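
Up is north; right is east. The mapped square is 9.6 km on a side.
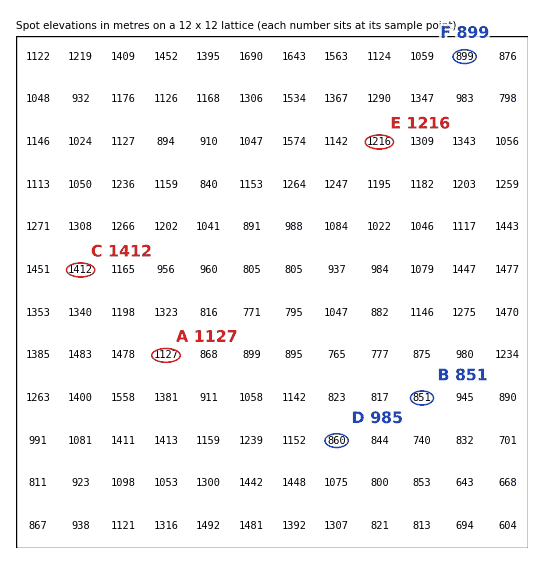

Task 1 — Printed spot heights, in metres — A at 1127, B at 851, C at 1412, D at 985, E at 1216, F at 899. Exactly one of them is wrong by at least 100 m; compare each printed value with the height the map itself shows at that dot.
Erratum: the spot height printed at D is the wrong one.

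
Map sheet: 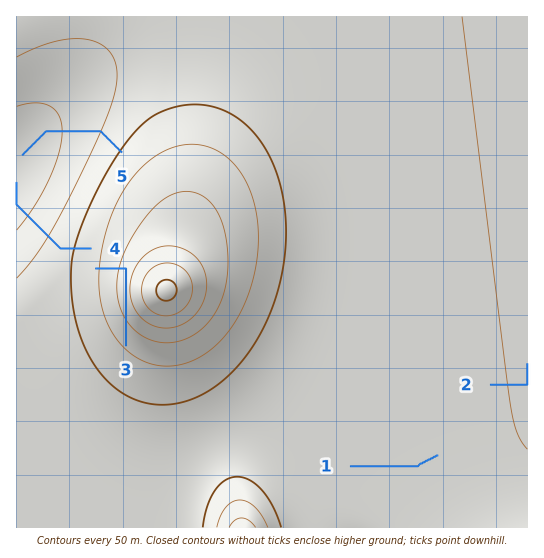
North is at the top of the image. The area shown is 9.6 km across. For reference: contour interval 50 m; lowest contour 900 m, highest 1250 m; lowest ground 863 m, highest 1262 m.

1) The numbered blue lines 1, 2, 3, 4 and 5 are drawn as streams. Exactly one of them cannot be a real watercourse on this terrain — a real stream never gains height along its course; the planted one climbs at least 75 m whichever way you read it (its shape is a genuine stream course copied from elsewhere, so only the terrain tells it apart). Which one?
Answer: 3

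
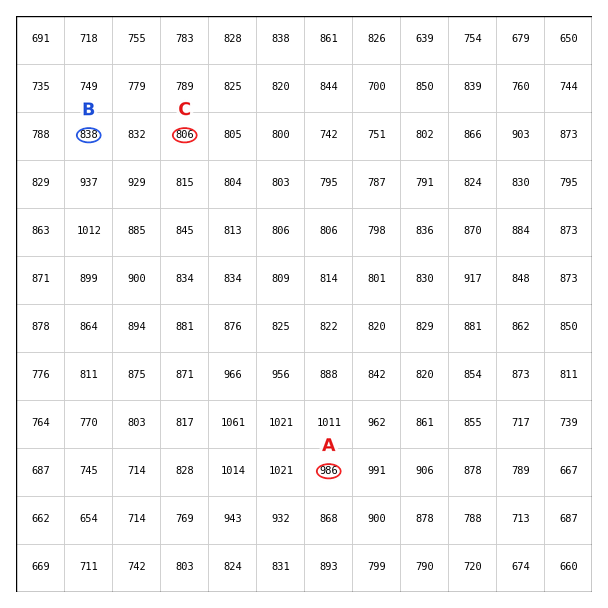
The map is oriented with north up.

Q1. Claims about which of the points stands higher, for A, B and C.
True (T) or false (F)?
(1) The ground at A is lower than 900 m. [F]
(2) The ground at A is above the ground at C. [T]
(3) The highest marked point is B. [F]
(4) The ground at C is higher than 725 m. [T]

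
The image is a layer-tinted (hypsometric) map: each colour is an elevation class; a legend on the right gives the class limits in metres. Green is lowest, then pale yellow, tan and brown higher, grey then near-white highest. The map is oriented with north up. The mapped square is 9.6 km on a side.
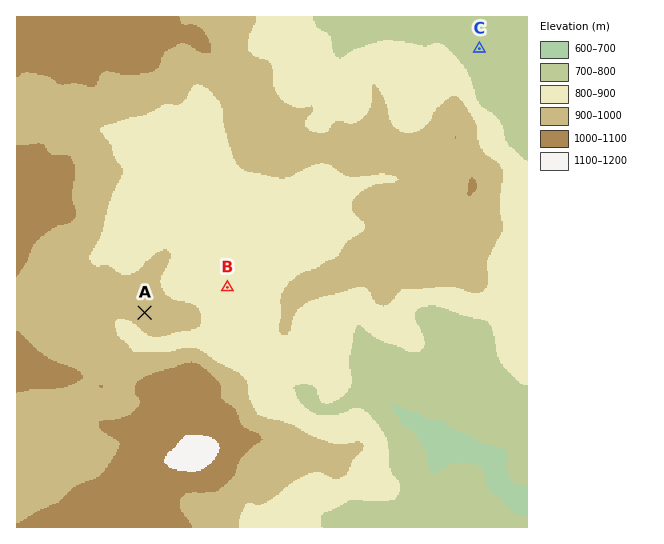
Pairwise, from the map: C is lower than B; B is lower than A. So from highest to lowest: A B C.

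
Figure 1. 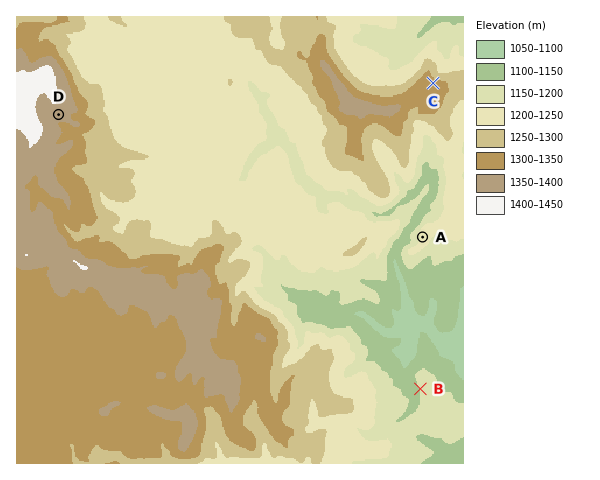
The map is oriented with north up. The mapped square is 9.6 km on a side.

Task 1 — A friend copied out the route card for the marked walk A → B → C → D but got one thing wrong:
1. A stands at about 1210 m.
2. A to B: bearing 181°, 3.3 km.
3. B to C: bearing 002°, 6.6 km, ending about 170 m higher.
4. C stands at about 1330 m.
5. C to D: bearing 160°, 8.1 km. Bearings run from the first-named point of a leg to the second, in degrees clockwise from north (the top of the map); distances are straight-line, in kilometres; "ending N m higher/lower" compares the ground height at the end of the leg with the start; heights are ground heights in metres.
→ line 5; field bearing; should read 265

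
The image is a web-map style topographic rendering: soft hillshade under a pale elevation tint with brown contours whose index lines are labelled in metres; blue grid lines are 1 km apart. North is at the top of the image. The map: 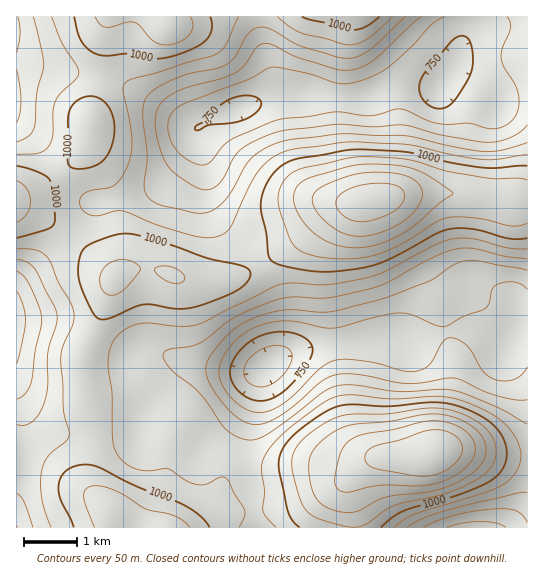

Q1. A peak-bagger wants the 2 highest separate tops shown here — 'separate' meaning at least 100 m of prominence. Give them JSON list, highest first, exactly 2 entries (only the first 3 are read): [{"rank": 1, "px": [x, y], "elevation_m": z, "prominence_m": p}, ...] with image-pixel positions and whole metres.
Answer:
[{"rank": 1, "px": [434, 453], "elevation_m": 1245, "prominence_m": 574}, {"rank": 2, "px": [367, 202], "elevation_m": 1228, "prominence_m": 282}]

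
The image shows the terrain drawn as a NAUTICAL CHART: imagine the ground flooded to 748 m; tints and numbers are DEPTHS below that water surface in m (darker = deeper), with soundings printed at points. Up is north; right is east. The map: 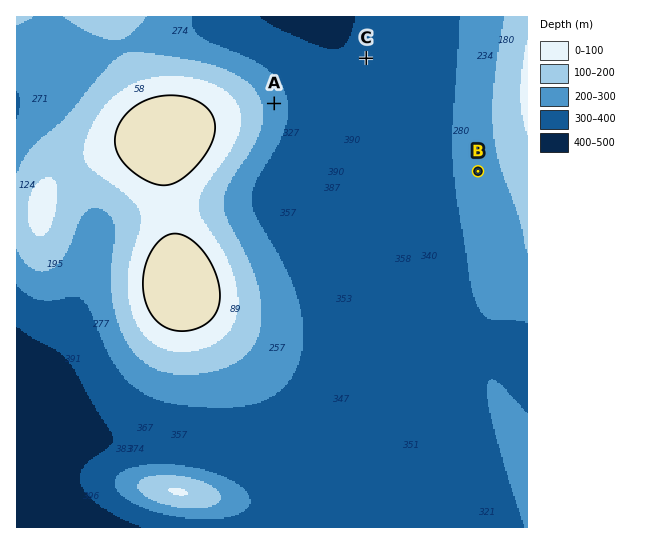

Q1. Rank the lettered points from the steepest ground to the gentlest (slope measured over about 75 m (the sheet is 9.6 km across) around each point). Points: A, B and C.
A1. A B C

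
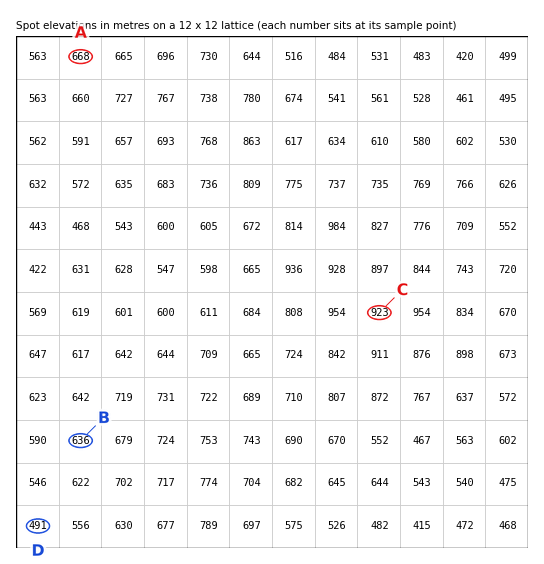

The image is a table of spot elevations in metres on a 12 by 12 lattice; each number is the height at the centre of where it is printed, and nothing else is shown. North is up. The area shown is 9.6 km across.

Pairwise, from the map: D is lower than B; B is lower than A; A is lower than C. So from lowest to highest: D B A C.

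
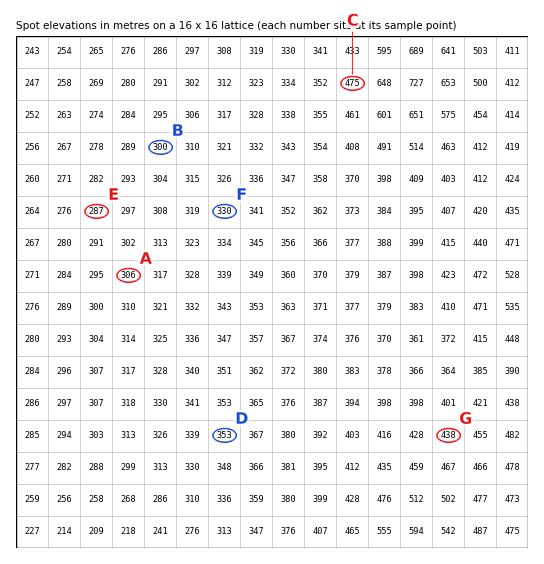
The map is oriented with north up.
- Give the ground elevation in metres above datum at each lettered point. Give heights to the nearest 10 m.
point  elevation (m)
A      310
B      300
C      480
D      350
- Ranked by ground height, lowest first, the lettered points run E F G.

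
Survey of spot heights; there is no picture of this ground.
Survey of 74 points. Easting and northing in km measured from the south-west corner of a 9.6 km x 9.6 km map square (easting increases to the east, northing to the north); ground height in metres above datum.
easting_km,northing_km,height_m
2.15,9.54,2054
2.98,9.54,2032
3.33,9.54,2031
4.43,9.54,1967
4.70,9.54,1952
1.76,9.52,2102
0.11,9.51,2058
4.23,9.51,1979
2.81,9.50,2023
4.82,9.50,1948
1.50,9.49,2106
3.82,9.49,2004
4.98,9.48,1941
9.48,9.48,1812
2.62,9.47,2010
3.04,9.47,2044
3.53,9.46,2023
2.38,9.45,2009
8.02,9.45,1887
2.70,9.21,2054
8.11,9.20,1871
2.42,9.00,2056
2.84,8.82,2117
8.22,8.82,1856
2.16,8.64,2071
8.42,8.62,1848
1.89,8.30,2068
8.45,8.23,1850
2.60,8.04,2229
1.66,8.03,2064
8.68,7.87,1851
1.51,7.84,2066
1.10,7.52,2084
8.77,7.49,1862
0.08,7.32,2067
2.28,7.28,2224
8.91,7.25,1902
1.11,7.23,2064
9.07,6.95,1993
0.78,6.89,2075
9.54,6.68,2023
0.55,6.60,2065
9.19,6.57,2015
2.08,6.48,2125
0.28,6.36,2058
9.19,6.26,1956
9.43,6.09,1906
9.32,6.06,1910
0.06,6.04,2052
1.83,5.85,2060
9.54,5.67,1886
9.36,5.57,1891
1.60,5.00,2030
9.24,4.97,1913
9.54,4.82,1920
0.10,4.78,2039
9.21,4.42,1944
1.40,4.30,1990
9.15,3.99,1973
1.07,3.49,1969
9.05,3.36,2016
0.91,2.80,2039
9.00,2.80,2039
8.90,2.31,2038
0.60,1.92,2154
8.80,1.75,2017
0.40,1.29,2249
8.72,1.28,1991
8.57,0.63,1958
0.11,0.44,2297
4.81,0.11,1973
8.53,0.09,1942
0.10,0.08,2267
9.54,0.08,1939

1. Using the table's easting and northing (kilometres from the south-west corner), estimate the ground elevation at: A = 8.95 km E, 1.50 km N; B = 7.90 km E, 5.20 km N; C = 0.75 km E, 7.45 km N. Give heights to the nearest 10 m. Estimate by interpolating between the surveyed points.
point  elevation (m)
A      2010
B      1920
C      2080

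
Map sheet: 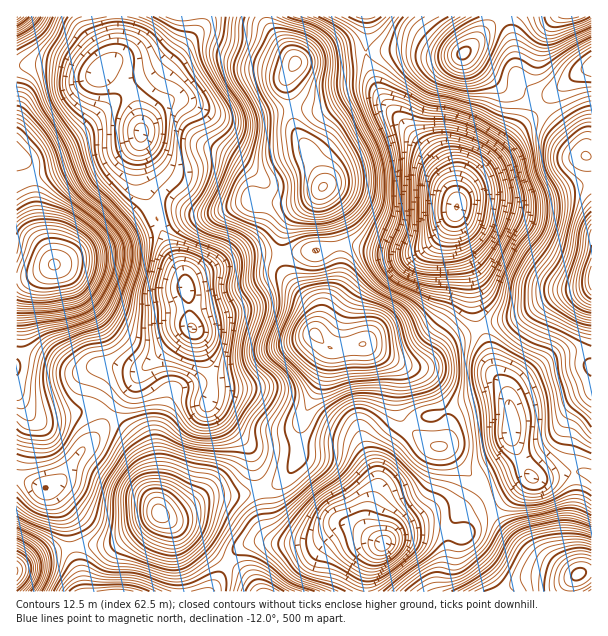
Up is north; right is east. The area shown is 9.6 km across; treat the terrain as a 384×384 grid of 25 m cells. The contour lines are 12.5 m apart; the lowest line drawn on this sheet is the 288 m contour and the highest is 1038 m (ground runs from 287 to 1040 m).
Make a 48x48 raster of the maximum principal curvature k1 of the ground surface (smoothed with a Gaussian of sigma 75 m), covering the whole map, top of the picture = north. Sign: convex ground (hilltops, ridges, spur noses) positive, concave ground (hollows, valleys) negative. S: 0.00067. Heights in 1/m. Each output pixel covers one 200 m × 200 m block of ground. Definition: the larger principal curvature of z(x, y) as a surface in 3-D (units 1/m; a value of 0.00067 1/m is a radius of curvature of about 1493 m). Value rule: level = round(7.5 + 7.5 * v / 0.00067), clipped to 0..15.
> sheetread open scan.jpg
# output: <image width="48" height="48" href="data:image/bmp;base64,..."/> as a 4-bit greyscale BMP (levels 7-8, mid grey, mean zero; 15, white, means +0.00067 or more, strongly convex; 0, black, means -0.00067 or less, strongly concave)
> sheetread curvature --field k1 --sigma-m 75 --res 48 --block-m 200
<image width="48" height="48" href="data:image/bmp;base64,Qk32BAAAAAAAAHYAAAAoAAAAMAAAADAAAAABAAQAAAAAAIAEAAATCwAAEwsAABAAAAAAAAAAAAAAABEREQAiIiIAMzMzAERERABVVVUAZmZmAHd3dwCIiIgAmZmZAKqqqgC7u7sAzMzMAN3d3QDu7u4A////AP2neKpneLypiK7/l4mYibzMu5nf/KrP///sus25eL25ms/7dUepeJrN6lWb3amt///8ur7sqr65q87KlTi4Zlar7WZ4vbq979/+7u3cur66qIqplmmndgKKzoZWnczczrzu7t3cy87bp3eKl4mJhxJ6vpNHve7b3YeZmXnN7//cuXZ8qJZYiYd6vLZ63tzMy4RWeYea3/3MqpZsyYQ3eamLqrmc3Jedy4Q1aKqr/9vNy93N63RpiJqsqJee2nRs7KQ2VXve/8ut283v/6eKiIeMqIjPxjJb3KdneKq97LmK25is//zKhkSMuavulUNruqqZmpeN26qrzaiKzu/8lUasu7zbqpeLmJm8l3acy8vLvLdpvNu8yord3czairqqiLrdlneqvcl3m9l6vNlorLze3Ny3RZzais39uIiqvclkWd3LzulmeKzcmc23VXnsie3by6vLvNtSJZzLz/pkNaunac25h2bOefzJq7y4es1yNYmIrv6UJpuni8y5d3advfu4eJqFac64doh3jP/HaIqpvMyZdnaKruuVV4qWec79l4l2au7KmZvN7ttnhmeKruyDR3mmebu8uryne9y6vN///shEZWiazd2VZmmYmrmKu8//3d3/7//+7sp2d4mJzM2XdWuqy7lmeKz//u/v/typndy5mal4uruZlp27yYUSNqqb7/6qzuuXWbzMupl3mrmJqt66p2ZVaJh3rv2Zrf7KiZrO7sqIrMuqvv27qZq6iId3rf2Zre/+3Lq7ze3Lzv/s3+uph3eIm6eJzt25vsvdzLqZm8zv///+/9qYdVRXrf7N/93rzah5mrqZvMzd7+7u7+y6l2RFh4zu3Ife24ZEaJqYrMuqvbzd3u3MuGM2ZXrtyVW/65U0ZmiZisqHi7vc3//+y6hnd4rOyEas7ZZXd2eJmrune93c3+/+3e3Ll4q82Wiq3aibmGVVe5mpnO3M7bqrqb3//Ky57ru7y6vbhTRVenaIrsy86qqJmJ3////b3/7My824ZDRneYeJzbzN2IqImby77/7bvv/czeyHZTNnZ4ia3Jzdx1eHmZhVfP2Waf/9zMmHZURmZ4m865zspkaKu5dVau2WWu79zLmHZWZlWKve2r37h1WJm7p2is3KrOzcvLqZhlREV5vuy97rmGV2V6uqu5vLrdvMzKq6mGRFeK3+3M3aq5eFNIvdyXnLv+vNu6qqh3d3rN/r3dzJm8p0NI3Zdles76jNqJmrl3d63t25v+ynic2mVr2nZFi9/Yncp3eLt3et7Luprv6VZ63bmrl3dWq9663Kp2d6t3re3MuYnO+kRWnLqZZWeKy+682Yh3iKyp3d25mImr/WREaamYd4nO3O/Nt3iJq87s/tt5uYiY3YVVZ4moiaz+y7/+ypqqve7//bdY24d3vIZmZmeZeM7aqq7/64m8zN3//pZX3YZ4q4iGVVaKmsuHmM/+7bq7qrvv/9mI37d6vKiYVVVquoZ5q//M3u3Luqmr//ua7/uc23V5dVV7yXeKz/6ruqq8zLmqz/2qz//Q=="/>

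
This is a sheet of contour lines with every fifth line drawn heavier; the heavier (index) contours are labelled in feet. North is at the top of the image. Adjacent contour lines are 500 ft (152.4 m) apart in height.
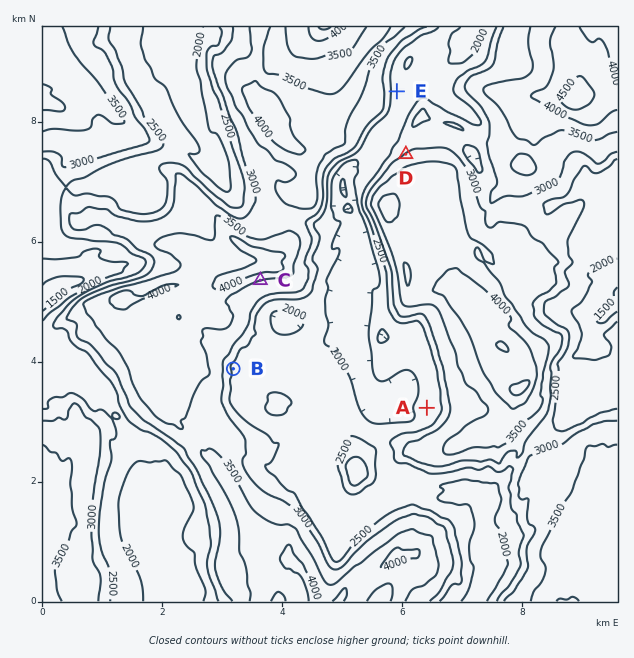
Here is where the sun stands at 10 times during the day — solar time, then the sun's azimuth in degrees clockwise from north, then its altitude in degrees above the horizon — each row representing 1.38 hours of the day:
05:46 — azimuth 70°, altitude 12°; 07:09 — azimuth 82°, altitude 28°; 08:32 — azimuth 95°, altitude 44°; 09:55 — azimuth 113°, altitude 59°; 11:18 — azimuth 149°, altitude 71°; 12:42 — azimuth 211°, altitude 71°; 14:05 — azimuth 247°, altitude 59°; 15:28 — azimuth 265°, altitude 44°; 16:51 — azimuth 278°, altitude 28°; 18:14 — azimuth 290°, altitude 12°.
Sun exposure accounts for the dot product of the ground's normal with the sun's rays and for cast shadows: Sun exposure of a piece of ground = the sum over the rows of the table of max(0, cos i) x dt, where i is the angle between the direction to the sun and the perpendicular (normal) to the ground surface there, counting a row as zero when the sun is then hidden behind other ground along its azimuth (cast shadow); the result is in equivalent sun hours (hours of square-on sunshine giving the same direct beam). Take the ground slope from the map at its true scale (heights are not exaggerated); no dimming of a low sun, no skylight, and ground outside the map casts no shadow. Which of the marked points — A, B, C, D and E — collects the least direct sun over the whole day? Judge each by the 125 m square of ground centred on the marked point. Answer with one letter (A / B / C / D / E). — C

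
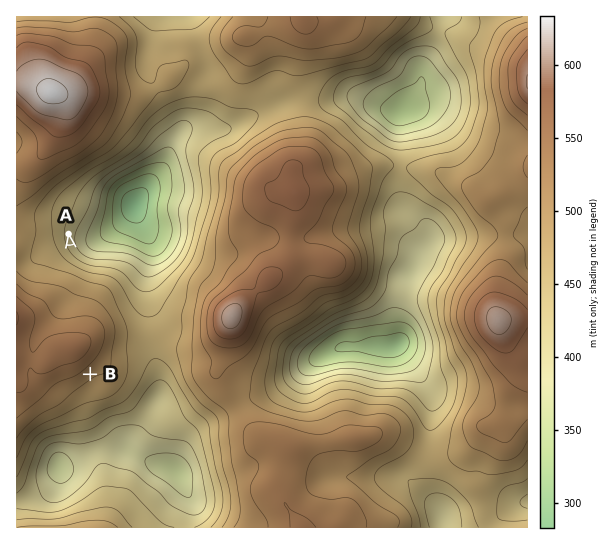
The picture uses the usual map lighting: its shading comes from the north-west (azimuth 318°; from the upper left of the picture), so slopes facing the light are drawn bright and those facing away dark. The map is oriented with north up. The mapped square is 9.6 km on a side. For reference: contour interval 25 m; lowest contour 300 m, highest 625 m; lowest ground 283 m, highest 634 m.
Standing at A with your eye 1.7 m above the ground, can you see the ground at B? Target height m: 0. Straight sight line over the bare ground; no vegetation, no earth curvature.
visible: false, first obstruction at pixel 72 258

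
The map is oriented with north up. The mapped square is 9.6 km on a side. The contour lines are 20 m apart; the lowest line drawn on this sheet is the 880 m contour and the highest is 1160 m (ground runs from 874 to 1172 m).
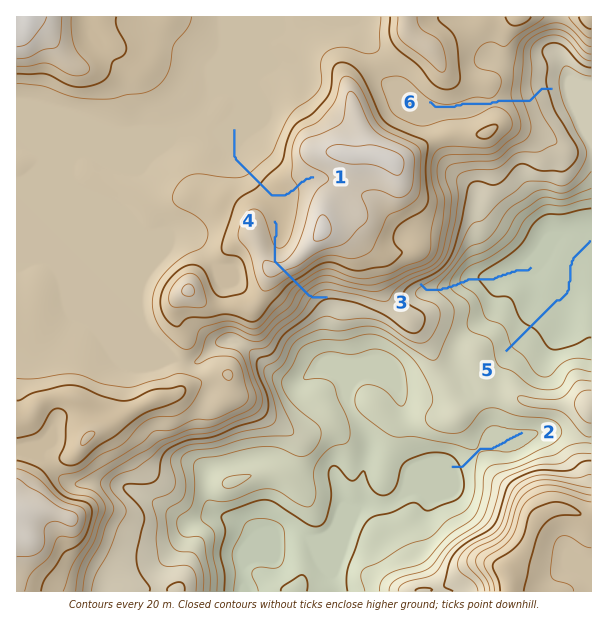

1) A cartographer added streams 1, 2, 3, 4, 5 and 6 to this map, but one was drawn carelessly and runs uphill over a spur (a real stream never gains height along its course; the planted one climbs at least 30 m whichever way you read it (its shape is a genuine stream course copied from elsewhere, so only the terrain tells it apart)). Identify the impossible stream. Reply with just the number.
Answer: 4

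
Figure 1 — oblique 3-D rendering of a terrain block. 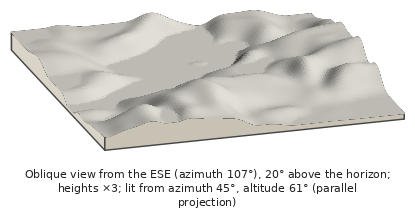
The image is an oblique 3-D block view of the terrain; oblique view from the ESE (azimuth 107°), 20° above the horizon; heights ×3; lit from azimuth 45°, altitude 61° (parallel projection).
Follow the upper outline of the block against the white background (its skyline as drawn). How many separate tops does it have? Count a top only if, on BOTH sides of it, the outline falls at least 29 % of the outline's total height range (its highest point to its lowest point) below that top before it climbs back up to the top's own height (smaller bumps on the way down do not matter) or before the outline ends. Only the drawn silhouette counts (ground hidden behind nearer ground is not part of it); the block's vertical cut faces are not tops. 0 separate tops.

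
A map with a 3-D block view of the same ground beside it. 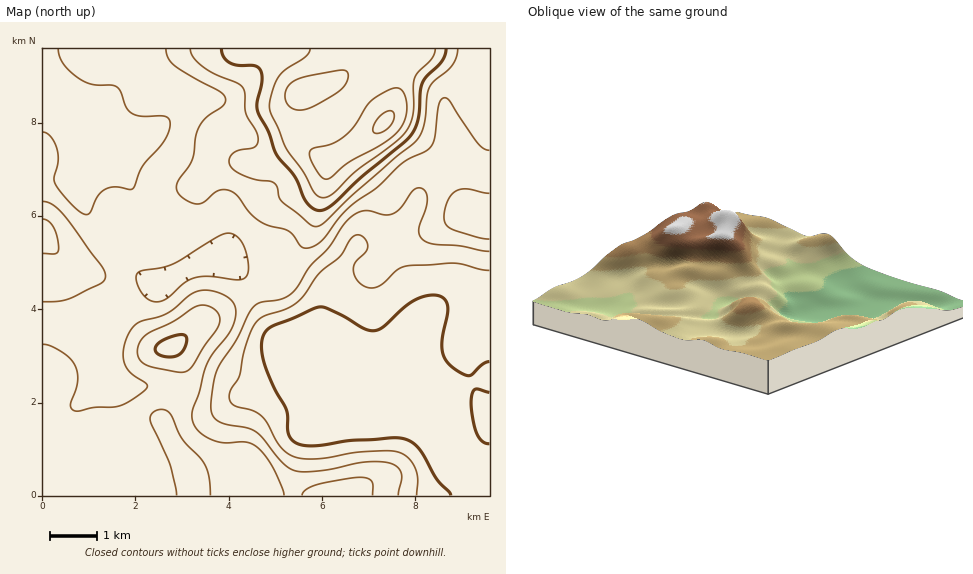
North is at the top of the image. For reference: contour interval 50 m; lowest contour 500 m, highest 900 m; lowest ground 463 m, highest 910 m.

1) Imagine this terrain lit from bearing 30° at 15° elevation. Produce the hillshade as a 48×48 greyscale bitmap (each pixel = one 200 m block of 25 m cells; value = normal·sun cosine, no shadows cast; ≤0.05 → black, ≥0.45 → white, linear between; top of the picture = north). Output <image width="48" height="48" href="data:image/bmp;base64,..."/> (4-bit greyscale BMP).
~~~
<image width="48" height="48" href="data:image/bmp;base64,Qk32BAAAAAAAAHYAAAAoAAAAMAAAADAAAAABAAQAAAAAAIAEAAATCwAAEwsAABAAAAAAAAAAAAAAABEREQAiIiIAMzMzAERERABVVVUAZmZmAHd3dwCIiIgAmZmZAKqqqgC7u7sAzMzMAN3d3QDu7u4A////AIiIiIiIiHd3iImYeJqqqru6mZmZqqqZmYiIiIiIiHd3iJmYeKu7vMy7qpmqq6qZmYiIiImYiHd4iZmXis3d3d3My7u8zLqZiIiJmZmZh3Z4mqqYnO/u3d3d3d3d3KmHd4iZmZmZh2Z5q7qavv/+3d3d7u7ty5h3ZpmZmIiIdmebzMu73//czMzN3d3duph2ZpmZiId3ZWiszMzN7+26qqq7u7zLqYdmd5mYiIh2Znm8zMzd3cupmZmZqqqqmIdmd5mYiJmId5q6q7zMzLqZiIiIiImZiHdneIiImaqZmaupmru6qrqpmIiIiIiIh3ZniHeImaqZmqqYiqqZmqqpmIiIiIiIh3Z3iHeImZmIiIh3iqmImqqpmIiIiIiId2Z3iHiZmYh1VURWipiIqqqZiIiIh3eHdmZ4iJmqmYdUMiJGiZiJqqqYiIiHd3d3dmd4iKu6qYdUMiNWiIeJqqmYiIh3d3d3dnd4iLu6mYdlVWZ4h3eJqpmIiHd2Znd3d3d4iKqpmId3eJmZh3d5mZiHd3dmZneId3eIiJmYiId4m7u6mHeImHZndmZmZniId3eIh4iIiIiIrMy6qZmZhlRVZmZmZnd3d3eId3d3eHeJrMy6q7u5dTNFZmZlZnd3d3d3d3d3d3eJu7uqvMzKdTNFZ2ZlZmd3d3d3d3ZmZmeKqqmqzd3KhlRWd3ZlZnd3ZmZ3d2ZmZniaqYiazd3KhlZnd2ZmZ3d2ZmZmZmZmeJqph2eJvMupdmd4d2Znd3d2ZVVVVWZ4mrqYZmZ4mqmHZniIdmZ3iId2VVVVVHeJu7qGZmZneIh2Z4iHZWeIiHdlVEREM3ibzKh3iIh3Z3ZmZ4h2VWeIh3ZlVEMyIomsy4d5mZiHdmZmZmZlVWeHdmZmVUMiEprNyneKqYh3d3ZlVVVURWd2VVZnZlQzM7ztuHiamHdmd3dlRERDNFVVVVZ3d2VVZ97sqHmZh2ZmZ3dkRFVDI0RERVZ4d2Z4mu7bmImZhmVWZ3ZUVWZTIjRERWeId3eKu8y6iJmYdmZnd3ZUVndTIkVERWeHdniru6qZiJmYd3d3d2VEVnZCE1ZURWeHZniqqoiZiJmYh4iIh2VFZmQgFGZkRFZ2ZniZiImZiIiIiIiIh2Znh1IBNXdlQ0RVVniHdpmZiIiIiIiHd3eJl0ITaJh1QzM0Vnh3ZqqpiHd3iIiHd3ialjI2iqmHVDI0Z4h2ZqqYh3d3d4iHd4iYYyNYmqqYZURFeZh2ZqmYd3Zmd3d4iIiGMRNoiZmYd2Z4mphmZpmId3d3d3d4iZl1ISRWZ3eIiJmau5dmZpiHd3d3d3d3iJh1M0VVZmZ3iaq8y5dmZ4h3Znd3d3d3d3ZVVVVWd2Z3iavN24dneIh2Znd3d3dmVEM0VmZ4mId4iavMuXZ3iIdmZnd3d2ZUMiIkVmiaqZiIiZq6hlZ4iXdmZnd3d2ZTIiI0VnmrqpmImZiIZVZ4iXdmZ3d3d2ZDM0RVZ3iaqZmJmId2ZneJiHdmd3d3d2ZURVZmd4iZmYiImIdmZ4mZmA=="/>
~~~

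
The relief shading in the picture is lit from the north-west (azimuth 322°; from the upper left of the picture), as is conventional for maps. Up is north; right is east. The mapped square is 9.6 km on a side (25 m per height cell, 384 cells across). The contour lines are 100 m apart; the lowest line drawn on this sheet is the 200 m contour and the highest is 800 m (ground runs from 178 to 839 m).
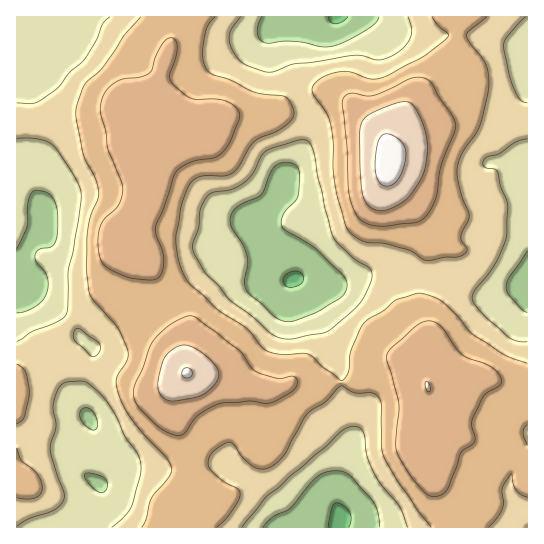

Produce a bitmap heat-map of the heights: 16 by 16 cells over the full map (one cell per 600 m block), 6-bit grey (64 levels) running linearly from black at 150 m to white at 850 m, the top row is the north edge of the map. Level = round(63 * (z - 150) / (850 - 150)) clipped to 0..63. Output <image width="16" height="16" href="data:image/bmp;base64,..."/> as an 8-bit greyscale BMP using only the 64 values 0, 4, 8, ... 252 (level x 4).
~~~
<image width="16" height="16" href="data:image/bmp;base64,Qk02BQAAAAAAADYEAAAoAAAAEAAAABAAAAABAAgAAAAAAAABAAATCwAAEwsAAAABAAAAAAAAAAAAAAEBAQACAgIAAwMDAAQEBAAFBQUABgYGAAcHBwAICAgACQkJAAoKCgALCwsADAwMAA0NDQAODg4ADw8PABAQEAAREREAEhISABMTEwAUFBQAFRUVABYWFgAXFxcAGBgYABkZGQAaGhoAGxsbABwcHAAdHR0AHh4eAB8fHwAgICAAISEhACIiIgAjIyMAJCQkACUlJQAmJiYAJycnACgoKAApKSkAKioqACsrKwAsLCwALS0tAC4uLgAvLy8AMDAwADExMQAyMjIAMzMzADQ0NAA1NTUANjY2ADc3NwA4ODgAOTk5ADo6OgA7OzsAPDw8AD09PQA+Pj4APz8/AEBAQABBQUEAQkJCAENDQwBEREQARUVFAEZGRgBHR0cASEhIAElJSQBKSkoAS0tLAExMTABNTU0ATk5OAE9PTwBQUFAAUVFRAFJSUgBTU1MAVFRUAFVVVQBWVlYAV1dXAFhYWABZWVkAWlpaAFtbWwBcXFwAXV1dAF5eXgBfX18AYGBgAGFhYQBiYmIAY2NjAGRkZABlZWUAZmZmAGdnZwBoaGgAaWlpAGpqagBra2sAbGxsAG1tbQBubm4Ab29vAHBwcABxcXEAcnJyAHNzcwB0dHQAdXV1AHZ2dgB3d3cAeHh4AHl5eQB6enoAe3t7AHx8fAB9fX0Afn5+AH9/fwCAgIAAgYGBAIKCggCDg4MAhISEAIWFhQCGhoYAh4eHAIiIiACJiYkAioqKAIuLiwCMjIwAjY2NAI6OjgCPj48AkJCQAJGRkQCSkpIAk5OTAJSUlACVlZUAlpaWAJeXlwCYmJgAmZmZAJqamgCbm5sAnJycAJ2dnQCenp4An5+fAKCgoAChoaEAoqKiAKOjowCkpKQApaWlAKampgCnp6cAqKioAKmpqQCqqqoAq6urAKysrACtra0Arq6uAK+vrwCwsLAAsbGxALKysgCzs7MAtLS0ALW1tQC2trYAt7e3ALi4uAC5ubkAurq6ALu7uwC8vLwAvb29AL6+vgC/v78AwMDAAMHBwQDCwsIAw8PDAMTExADFxcUAxsbGAMfHxwDIyMgAycnJAMrKygDLy8sAzMzMAM3NzQDOzs4Az8/PANDQ0ADR0dEA0tLSANPT0wDU1NQA1dXVANbW1gDX19cA2NjYANnZ2QDa2toA29vbANzc3ADd3d0A3t7eAN/f3wDg4OAA4eHhAOLi4gDj4+MA5OTkAOXl5QDm5uYA5+fnAOjo6ADp6ekA6urqAOvr6wDs7OwA7e3tAO7u7gDv7+8A8PDwAPHx8QDy8vIA8/PzAPT09AD19fUA9vb2APf39wD4+PgA+fn5APr6+gD7+/sA/Pz8AP39/QD+/v4A////AGRQSFyMmIRYNCAYQHiQiHSAVDhMeIiAdFg0NGSgpIyAdExAWISQgIR8XFCAtKiYhHRMPHisqJSYjHRkhLi4nIR4XGCQyNy4qKCIgJS8vKyYbGRggLjMsJB4dICcuKyUdEhYcIyYpIhcOERoiJyQZEgoVISYmIBYMBggRHB8dFg0NEyUuKRkSCwgNFx0gIBwRDRAkLScZEAoOEyIpKCMeFQ4RHyorHhYPDBYqNzAkGxQSFyMsLiklGRAZLDw2JhkVGBwmLTAwKyMdHCw4NCofGBUaJSwsKCYhHyEoKy4nIRgPEx0lKSQbFRYYGhohJCAVERAWICckGQ8MCQsRGSAeFw="/>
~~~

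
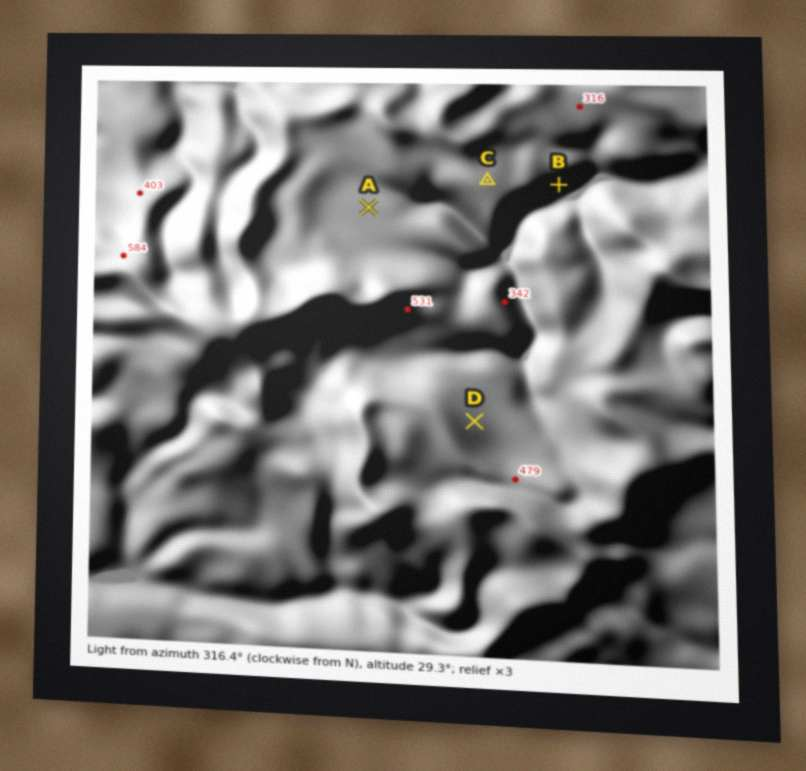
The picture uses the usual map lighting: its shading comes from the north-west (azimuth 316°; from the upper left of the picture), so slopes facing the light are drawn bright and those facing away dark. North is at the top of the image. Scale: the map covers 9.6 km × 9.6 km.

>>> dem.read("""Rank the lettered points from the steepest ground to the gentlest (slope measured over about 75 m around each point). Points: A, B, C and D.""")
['B', 'D', 'C', 'A']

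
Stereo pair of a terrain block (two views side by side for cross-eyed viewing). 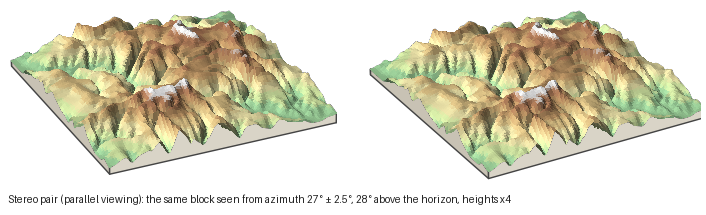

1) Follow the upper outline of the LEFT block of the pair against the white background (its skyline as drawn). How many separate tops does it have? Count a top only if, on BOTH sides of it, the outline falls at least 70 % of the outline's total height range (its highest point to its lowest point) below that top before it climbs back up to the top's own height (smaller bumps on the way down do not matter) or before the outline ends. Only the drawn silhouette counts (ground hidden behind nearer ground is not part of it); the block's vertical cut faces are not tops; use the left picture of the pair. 0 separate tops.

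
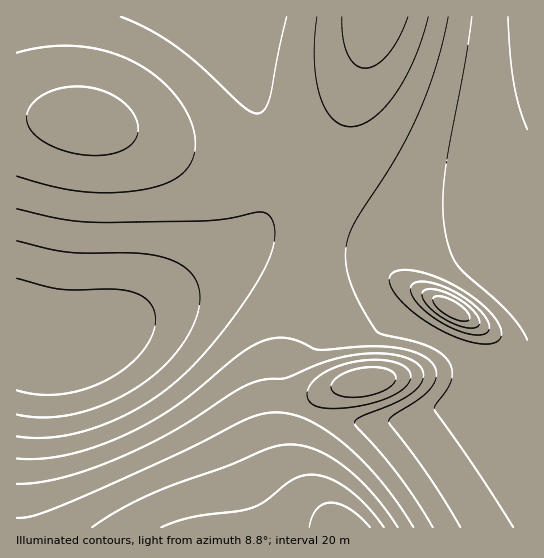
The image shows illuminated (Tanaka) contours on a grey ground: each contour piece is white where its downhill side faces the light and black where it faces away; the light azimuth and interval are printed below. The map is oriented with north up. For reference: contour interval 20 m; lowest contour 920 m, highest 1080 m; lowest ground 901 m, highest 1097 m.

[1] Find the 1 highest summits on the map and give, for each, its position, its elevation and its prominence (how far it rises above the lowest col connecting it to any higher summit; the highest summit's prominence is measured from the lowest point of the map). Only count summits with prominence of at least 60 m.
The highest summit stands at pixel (451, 309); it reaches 1038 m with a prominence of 81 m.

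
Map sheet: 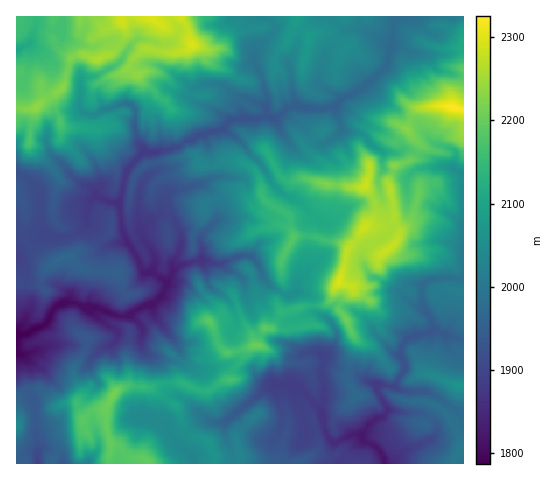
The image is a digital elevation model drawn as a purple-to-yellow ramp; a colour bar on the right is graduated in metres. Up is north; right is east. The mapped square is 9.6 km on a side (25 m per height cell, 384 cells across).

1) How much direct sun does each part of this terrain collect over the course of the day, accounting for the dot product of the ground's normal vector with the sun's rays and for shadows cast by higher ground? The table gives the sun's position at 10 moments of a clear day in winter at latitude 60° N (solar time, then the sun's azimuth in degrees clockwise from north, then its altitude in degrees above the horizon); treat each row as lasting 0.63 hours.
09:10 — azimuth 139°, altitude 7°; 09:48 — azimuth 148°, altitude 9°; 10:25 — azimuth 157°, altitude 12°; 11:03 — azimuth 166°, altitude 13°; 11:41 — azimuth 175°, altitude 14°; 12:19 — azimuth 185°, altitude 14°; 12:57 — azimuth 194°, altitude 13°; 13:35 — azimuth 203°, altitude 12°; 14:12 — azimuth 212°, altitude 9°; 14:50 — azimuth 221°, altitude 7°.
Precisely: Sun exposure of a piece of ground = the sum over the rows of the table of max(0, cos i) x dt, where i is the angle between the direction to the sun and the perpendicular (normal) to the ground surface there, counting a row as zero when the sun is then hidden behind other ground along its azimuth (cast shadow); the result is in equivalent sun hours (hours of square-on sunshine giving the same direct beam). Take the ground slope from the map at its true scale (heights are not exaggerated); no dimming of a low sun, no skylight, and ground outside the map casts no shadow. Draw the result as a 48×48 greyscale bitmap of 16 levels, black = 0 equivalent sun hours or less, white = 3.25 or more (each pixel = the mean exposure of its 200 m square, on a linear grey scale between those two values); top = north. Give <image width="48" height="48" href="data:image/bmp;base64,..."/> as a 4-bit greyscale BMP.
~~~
<image width="48" height="48" href="data:image/bmp;base64,Qk32BAAAAAAAAHYAAAAoAAAAMAAAADAAAAABAAQAAAAAAIAEAAATCwAAEwsAABAAAAAAAAAAAAAAABEREQAiIiIAMzMzAERERABVVVUAZmZmAHd3dwCIiIgAmZmZAKqqqgC7u7sAzMzMAN3d3QDu7u4A////AGVledxmZmUyI1ZmZmZVU0Z3dVRGdlRDVnd1aJylZRESNHd0NUI0VCJTNCE5d0IjNZd3eIqHQhATRndTRUVVVlVEYjWXeJhVVKZmZ3Z3MBATVlEBI2iHVmZXipZWeIqndUZndmZ2YiNFV0Q1MUmoVVZGi7pDd1VoZRRpqENmd2Z4mFaqlRJUVFVWiqvHNWeIRTRTNkEUmZmpdI3aumATRFR1VpqH2odTikZiAAEBXM2nadus3cYjRVdmZlQ3IBFJuxEQEgADEkM1eEEWz9l1VndmdjFWad3bdBABMxASAAAAAAEyEknaqIdnVXrew0hiABAjMhAAAAAAACZ3Vqz/yYdkV6uoRFIiMzQzIRIAAAABQUVpyq7fl0NWad20JWNERWdkMjQxAAATAkR3EVmCSMuqrvyFlCM0RDFGaHQyABARBrmGMzJJ7///rIMpZjEiRncxVTEAEyIgNXy2VEFnd5zXuUWHiqp5h4eVQxABEBQTM0RDVCABZkIWxTeriIV4dnd4EAE1rIIiEzEBJCITRYjOdJ7VVkWHd4iLlGmrmd6TMxAAFCMzAAE5rftmVYeHd5qXiqqphjR2QyUBMiQgVDV42oh2Z1ZWZmVnnMuph1AjVVMCACMYuGVDVDI6mIhCI1Z5qZh2ZmQ3VCAAA4RZh3UyJUXd3v7sqFZFeFQzMyZ2ZjASIhF3eHZDNWmK7/65hmZCI1ZCETZXhpiL63eVWXZlVndYp2Z4ZmVDIRJGQmV3dmaYe+1jN5iYY2ZTaWUzVmZmdjNGhnZmZmlUM2rJZFQhAVh2R5iIh2ZndWVVVmZlR4mTMzJXYzM0MjVmY1iJdmZmZVVlVnd1WIiIZ2h2ZVRVQyFFU0VkV3ZmZlVCJXeHd3Z4d3Z2MTZmZTJEU0VYlmVmd3dXlXZ3ZDM2dlVhFHmam8tVVEeIVVVniXZ2dWZndkE2ZCQyiqrMqYhGREVnVVeJhIypdlhGiLyDM0UldHUgABNSNSIzRazKSN2blziWZoqrqpUnIAAAABVReXIRON/WjKWqmnEleGQ1ZTGFIAAAETIhE3qs2865/Ge5moVTECISIQdyESEAEVACM1iWbHdYuZuqqovsyBARAEIBE0NCARA2aZVp27aoirqJqXybzMhSFTAAJCRWMiMkiWaId5irdCIkRGmqy83bYQAAIkMiNTWIYleJqau7ZDRAJ3ebuXZWqXhWQhAAIzIQA4zMzDJYmXibg4urYiWad3R3hmmXUyEARzJEMjNFmnec//2kJWZmZ5t5h5h2hiIjQAAAEVVUN3earux3lnZFi7l4iJZZqXQzEBERAGUzNYdUeYi7asz/+CNnh4d2ZndSEQAQAjMkRr37M2M23v77ZUR2Vmd2Z3h0MgABNBNFZapZxVnN3u67ymZlh1d2Z3ZEMhERAFNXUyIzSEVUNIllZFdVeFZ2VmRERGd1RZhmRHd3aIV4hkIQBYh0R2Z3VERVVVMRJGdVVWVWiYmZdkEAA1eHRmNFVVZ1VDNnQ2ZmZmZVZomFWERGQ0RGdnVEZ2hlVEQiIQ=="/>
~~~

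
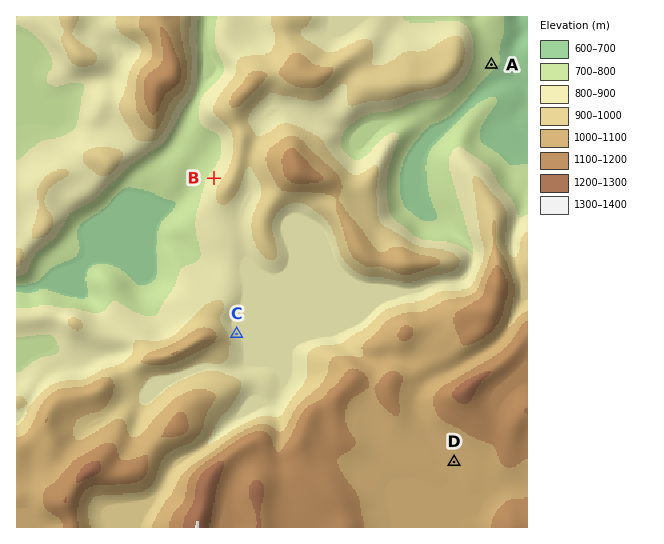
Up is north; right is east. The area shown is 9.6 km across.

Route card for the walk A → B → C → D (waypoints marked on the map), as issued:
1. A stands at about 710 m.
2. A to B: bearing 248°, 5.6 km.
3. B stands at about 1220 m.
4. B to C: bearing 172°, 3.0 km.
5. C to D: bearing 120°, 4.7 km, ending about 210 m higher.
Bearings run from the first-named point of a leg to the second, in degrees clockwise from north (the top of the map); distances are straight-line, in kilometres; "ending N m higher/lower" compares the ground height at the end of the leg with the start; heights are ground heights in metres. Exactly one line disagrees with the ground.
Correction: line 3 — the height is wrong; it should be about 840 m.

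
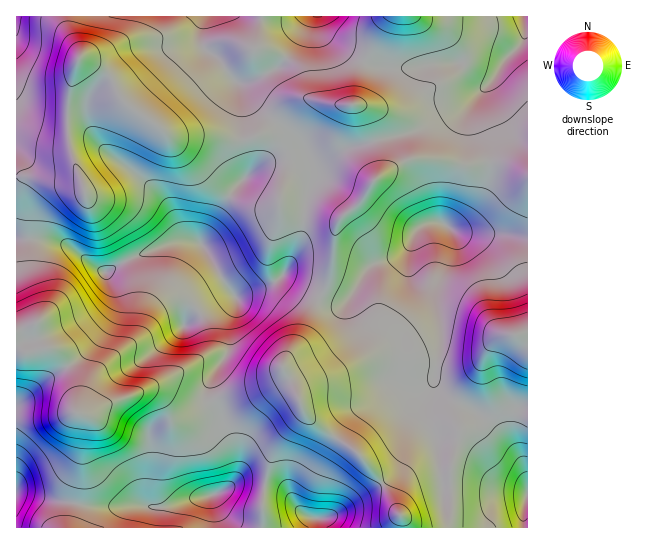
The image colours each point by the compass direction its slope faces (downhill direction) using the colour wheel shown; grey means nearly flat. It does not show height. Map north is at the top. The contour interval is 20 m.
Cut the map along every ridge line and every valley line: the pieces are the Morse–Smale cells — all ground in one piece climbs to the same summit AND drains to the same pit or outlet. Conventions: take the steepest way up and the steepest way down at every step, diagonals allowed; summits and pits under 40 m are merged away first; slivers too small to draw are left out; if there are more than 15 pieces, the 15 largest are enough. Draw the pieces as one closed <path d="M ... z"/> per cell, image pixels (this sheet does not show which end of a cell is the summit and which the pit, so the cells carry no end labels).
<path d="M307 155l-28 2-26 14-24 24-28 49-6-3-24 2-38 14-26 15-8-3-25-20-12-6-21-4-24 0-1 179 30 1 27-7 14 3 23-12 35-12 6 0 10 4 17 14 13 0 20-8-2-15 6-15 14-24 0-26 7-15 0-9 42-17 6-6 15-28 4-13 4-35 8-21-2-12z"/><path d="M442 223l-13 0-8 4-19 26-31 12-25 36-13 2-14-6-15 38-21 30 0 4 13 22 9 23 16 14 35 23 24 28 19 35 19 13 19 0 6-3 6-7 0-42 10-38 0-8-4-11 2-15-16-8-6-8 0-13 6-32-1-24-5-29 17-47 0-11z"/><path d="M82 59l-3 0-4 10-7 33 1 44 12 35-23 0-41-5 0 63 24 0 21 4 12 6 25 20 8 3 26-15 38-14 24-2 6 3 28-49 24-24 26-14 29-3-5-9-29-25-12 13-19 7-14 0-15-4-44 0-41-29-9-9-9-20-13-11z"/><path d="M151 391l-12 1-22 8-26 13-8 2 2 3 0 15-2 10-2 32-10 52 191 1 1-33 2-9-14-3-12 0-11 4 5-5 4-9 0-16-24-55-3-1-19 8-13 0-17-14z"/><path d="M527 16l-3 1 1 17-4 9-26 29-5 0-24-9-25 0-28 5-27 0-22-6-4 11-5 32 6 2 8 12 11 36-1 21 22-13 10-4 27 0 25 6 15-2 24 0 26 11z"/><path d="M205 16l-138 0 0 9 4 12 9 16 0 5 23 13 8 7 9 20 9 9 38 28 47 1 15 4 14 0 14-4 5-3 11-12-17-15-15-21-12-10-8-13-17-13-4-16z"/><path d="M438 159l-27 0-24 12-16 14-8 14-24 22-4 12-4 41-11 21 2 4 11 4 13-2 25-36 31-12 9-10 5-12 13-8 13 0 12 8 9 2 35 0 21 4 9 0 0-62-3-3-23-9-24 0-15 2z"/><path d="M453 229l-2 1 0 17-16 42 6 40-1 22-5 23 0 13 10 10 13 6 18-28 12-28 14-11 26-3 0-95-30-5-35 0z"/><path d="M305 97l-12 3-18 19 28 26 8 13 4 12 0 7-10 28-4 33-18 37 7 6 29 15 12-22 6-51 26-24 16-24 1-20-11-36-8-12-7-3-23 0z"/><path d="M303 409l-3 9-23 27-6 13-6 27 21 7 19 23 12 4 1 9 84 0 1-9-18-32-10-14-20-22-40-27z"/><path d="M66 16l-50 1 1 159 41 5 23 0-10-28-3-15 1-47 11-38-12-23z"/><path d="M459 404l-4 9 4 24-10 38 0 42-6 7-6 3-19 0-16-11 1 11 119 1 2-22 4-11 0-13-4-16-5-11-14-17-19-19z"/><path d="M283 276l-12 8-35 13 0 9-7 15 0 26-14 24-6 15 0 7 4 7 54-16 16-10 0-9 21-30 9-26 7-12z"/><path d="M523 16l-133 0-26 45 22 7 27 0 28-5 25 0 24 9 5 0 29-34 1-13z"/><path d="M77 412l-31 7-30 0 1 109 54-1 10-52 2-32 2-10 0-15z"/>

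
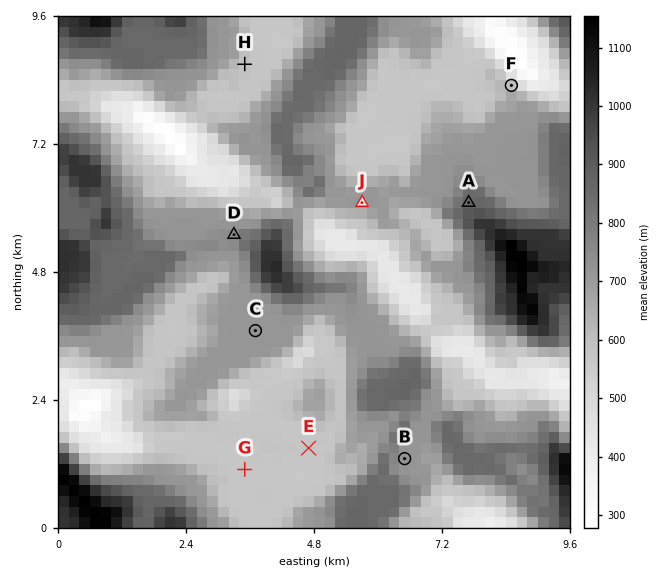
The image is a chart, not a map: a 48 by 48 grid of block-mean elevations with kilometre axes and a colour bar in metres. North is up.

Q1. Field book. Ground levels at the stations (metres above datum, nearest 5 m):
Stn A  860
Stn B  715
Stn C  715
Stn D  755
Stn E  570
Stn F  585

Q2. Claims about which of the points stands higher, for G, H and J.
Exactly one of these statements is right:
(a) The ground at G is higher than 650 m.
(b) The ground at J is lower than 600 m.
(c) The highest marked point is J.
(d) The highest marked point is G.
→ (c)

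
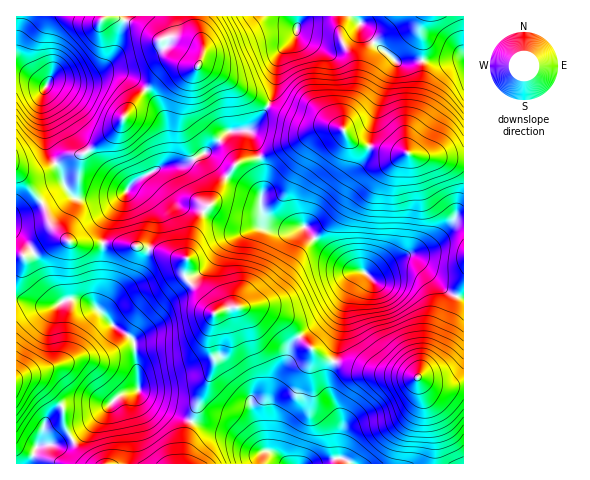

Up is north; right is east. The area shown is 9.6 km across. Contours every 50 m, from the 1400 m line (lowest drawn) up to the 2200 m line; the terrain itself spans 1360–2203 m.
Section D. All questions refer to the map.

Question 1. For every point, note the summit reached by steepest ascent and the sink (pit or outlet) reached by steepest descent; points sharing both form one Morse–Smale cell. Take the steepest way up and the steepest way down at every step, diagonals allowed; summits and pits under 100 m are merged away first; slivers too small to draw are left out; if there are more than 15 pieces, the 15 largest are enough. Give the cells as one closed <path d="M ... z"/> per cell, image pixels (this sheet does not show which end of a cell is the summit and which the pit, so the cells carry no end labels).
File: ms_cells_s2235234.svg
<path d="M333 127l-15 2-30 17-28 12 3 14-2 39 5 12 4 4 9 4 13 0 13-4 16 19 25 20 17 6 6 4 9-3 20-13 13-2 34 32 9 6 9 2 1-138-41-3-16-5-15 0-30-6-11-5-9-12z"/><path d="M259 308l-30 0-16 7-3 15 0 14 4 13 0 7-23 57 34 11 31 19 17 1 14 12 29 0 23-6 3-37-13-31 0-15 4-13-13-6-13-11-21-25z"/><path d="M106 16l-84 1-6 29 0 28 12 3 18 10-3 7-1 12 4 40 9 17 15-8 13-1 26-18 11-11 15-24 30-31 9-4 22 1 4-5 2-10-10-8-19-7-14 2-25-16z"/><path d="M78 300l-11 0-14 6-37-6 1 164 12 0 9-18 24-2 13-6 8-6 35-36 20-6-4-49-17-12-22-23z"/><path d="M204 212l-7 12-6 17-6 24 0 12 20 21 8 14 2 2 14-6 34 1 23 11 21 25 13 11 13 5 3-6 10-57 11-21 7-5-18-6-25-20-16-19-17 5-18-1-13-4-20 1-24-10z"/><path d="M357 16l-59 1-3 21-15 15-4 15-1 21-7 16 39 19 16 0 17 4 11 13 7 3 34 8 14 0 1-20 9-21 5-20 1-30-26 1-31-29z"/><path d="M200 65l-4 2-22-1-9 4-30 31-15 24-11 11-21 15-21 5-11 8 6 10 3 13 8 10 5 2 20 0 24-5 14-14 21-11 9-4 19-1 23-13 21-19 20-2 7-6 12-19-15-7-30-22z"/><path d="M115 244l-11 0-2 41-6 22 21 22 17 12 6 52 15 13 37 15 22-57 0-7-4-13 0-14 4-17-9-15-19-19 0-20-48-13z"/><path d="M411 258l-13 2-27 16-10-3-4 4-13 28-2 21-9 35 37 11 50 6 22 9 21-2 1-86-19-9z"/><path d="M334 361l-5 14 0 15 13 31-3 37-21 6 146-1-1-78-21 2-22-9-50-6z"/><path d="M138 390l-9 2-11 4-35 36-8 6-13 6-24 2-8 17 155 1 0-22 6-21-36-15-10-7z"/><path d="M298 16l-105 0 0 8 10 19 0 12-4 9 24 12 30 22 16 7 6-16 2-29 3-7 16-18z"/><path d="M17 171l-1 64 15 14 17 36 13 17 6-2 11 0 18 8 6-23 2-41-29 0-8-4-14-12-9-22z"/><path d="M154 172l-18 8-8 8-22 35-2 20 34 3 38 12 11 1 6-25 10-23-24-7z"/><path d="M459 59l-37 2 0 23-2 13-4 14-9 21 0 20 2 2 14 3 41 2 0-97z"/>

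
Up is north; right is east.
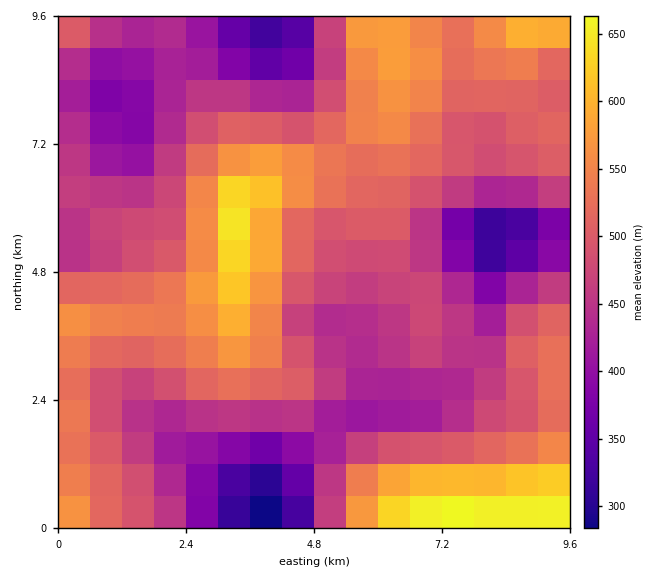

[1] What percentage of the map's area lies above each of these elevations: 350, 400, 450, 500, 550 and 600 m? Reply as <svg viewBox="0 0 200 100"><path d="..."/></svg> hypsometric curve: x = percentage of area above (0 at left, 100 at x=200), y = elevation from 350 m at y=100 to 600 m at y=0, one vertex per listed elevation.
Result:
<svg viewBox="0 0 200 100"><path d="M191 100l-14-20-40-20-51-20-51-20-21-20"/></svg>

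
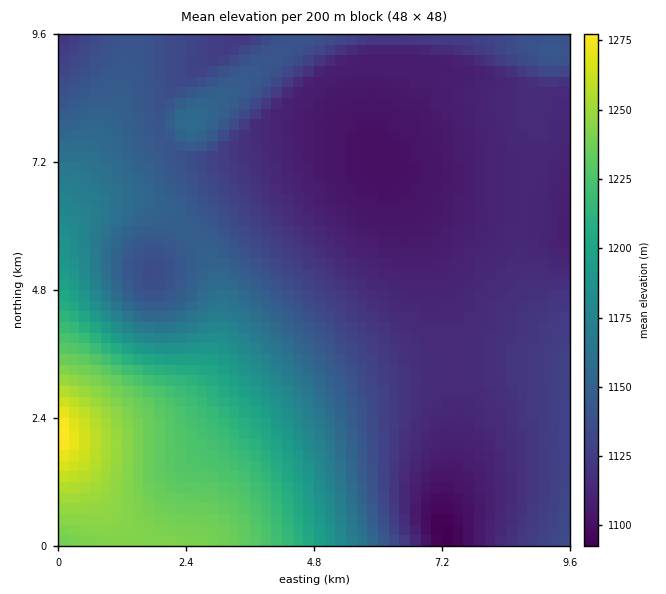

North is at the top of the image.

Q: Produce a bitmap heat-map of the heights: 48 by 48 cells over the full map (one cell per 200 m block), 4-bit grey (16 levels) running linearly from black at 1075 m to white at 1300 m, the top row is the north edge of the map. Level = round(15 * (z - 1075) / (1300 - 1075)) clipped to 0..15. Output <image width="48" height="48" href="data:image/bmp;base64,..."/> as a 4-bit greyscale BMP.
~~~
<image width="48" height="48" href="data:image/bmp;base64,Qk32BAAAAAAAAHYAAAAoAAAAMAAAADAAAAABAAQAAAAAAIAEAAATCwAAEwsAABAAAAAAAAAAAAAAABEREQAiIiIAMzMzAERERABVVVUAZmZmAHd3dwCIiIgAmZmZAKqqqgC7u7sAzMzMAN3d3QDu7u4A////ALu7u7u7u7u7u6qpmYh2ZVQzIREiIzM0RLu7u7u7u7u7uqqpmId2ZUQyIREiIzM0RLu7u7u7u7u7uqqpmId2VUMyIREiIzMzRMzMu7u7u7u7qqqZmId2VUMyIRIiIjMzRMzMy7u7u7uqqqqZiHdmVEMyIiIiIjMzRMzMy7u7qqqqqqmZiHdmVEMyIiIiIjMzRMzMy7u7qqqqqqmZiHdlVEMyIiIiIjMzRN3MzLu6qqqqqpmYh3ZlVEMyIiIiIzMzNN3czLu6qqqqqZmYh3ZlVEMzIiIiIzMzNN3czLu6qqqqqZmIh3ZlVEMzIiIiIzMzNN3czLu6qqqqmZiId2ZVREMzMiIiMzMzNN3czLu6qqqpmZiId2ZVREMzMyIjMzMzNN3My7u6qqqZmYiHdmZVREMzMzMzMzMzNNzMu7uqqqmZmIh3dmVVREMzMzMzMzMzNMzLu7qqqpmZiId3ZmVUREMzMzMzMzMzNMu7u6qqmZmYiId2ZlVURDMzMzMzMzMzNLu7qqmZmZmIiHd2ZlVERDMzMzMzMzMzNLuqqZmIiIiIh3dmZVVERDMzMzMzMzMzNKqqmYiHd4iHd3ZmVVREQzMzMzMzMzMzNKqZmHd3d3d3d2ZlVUREMzMzMzMzMzMzM6mYh3ZmZmd3dmZVVUREMzMzMzMzMzMzM5mId2ZVVmZmZmVVVERDMzMzMzMzMzMzM5mHdlVVVVZmZlVVREQzMzMzMzMzMzMzM5iHZlVEVVVmZVVUREMzMzMiIiMzMzMzM4h3ZVRERVVWVVVERDMzMzIiIiIzMzMzM4h2ZVRERVVVVVREQzMzMiIiIiIjMzMzM4d2ZVRERVVVVUREMzMzIiIiIiIiMzMzMod2ZVRERVVVVERDMzMyIiIiIiIiIzMzInd2ZVVVVVVVREQzMzMiIiIiIiIiIzMyInd2ZVVVVVVUREMzMzIiIiIiIiIiIjMyInd2ZlVVVVVERDMzMyIiIiIiIiIiIjMiInd2ZmVVVVRERDMzMiIiIiIiIiIiIiMyIndmZmVVVVREQzMzIiIiIiIiIiIiIiMyImZmZmVVVUREMzMzIiIiIiIiIiIiIiMyImZmZlVVVEREMzMyIiIiIiIiIiIiIiMzImZmZVVVVERDMzMyIiIiIiIiIiIiIiMzImZmZVVVRERDMzMiIiIiIiIiIiIiIjMzImZmVVVVRVVDMzMiIiIiIiIiIiIiIjMzMlVVVVVUVVVUMzMiIiIiIiIiIiIiIjMzMlVVVVVUVWVVQzMiIiIiIiIiIiIiIzMzM1VVVVVUVVVVRDMiIiIiIiIiIiIiIzMzM0VVVVVERVVVVEMyIiIiIiIiIiIiIzMzM0RVVVVERFVVVUQzIiIiIiIiIiIiIzMzM0RFVVVERERFVVRDMiIiIiIiIiIiIjMzM0REVVVERERERVREMyIiIiIiIiIiIzNERERERFREREQ0RERERDMiIiIiIiIjM0RERDREREREREQzNEREREMzIiIiIzMzRERFVDNEREREREQzM0REREREMzMzMzM0RERERA=="/>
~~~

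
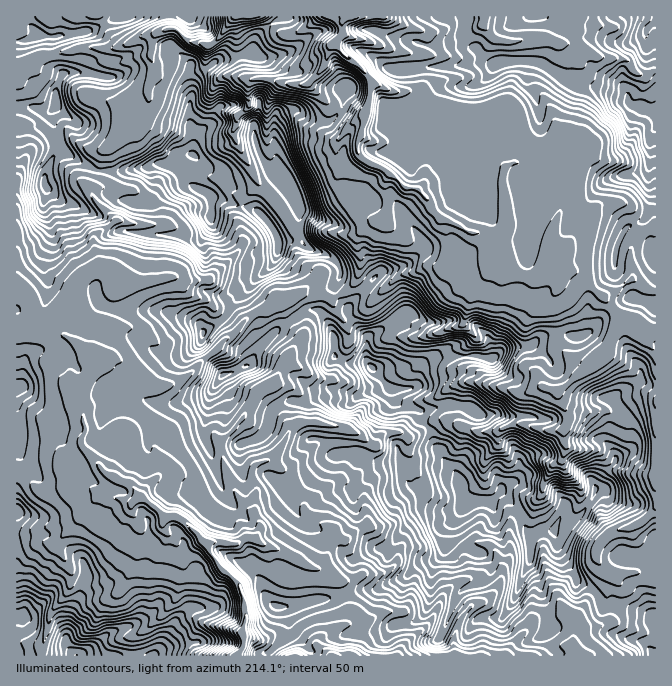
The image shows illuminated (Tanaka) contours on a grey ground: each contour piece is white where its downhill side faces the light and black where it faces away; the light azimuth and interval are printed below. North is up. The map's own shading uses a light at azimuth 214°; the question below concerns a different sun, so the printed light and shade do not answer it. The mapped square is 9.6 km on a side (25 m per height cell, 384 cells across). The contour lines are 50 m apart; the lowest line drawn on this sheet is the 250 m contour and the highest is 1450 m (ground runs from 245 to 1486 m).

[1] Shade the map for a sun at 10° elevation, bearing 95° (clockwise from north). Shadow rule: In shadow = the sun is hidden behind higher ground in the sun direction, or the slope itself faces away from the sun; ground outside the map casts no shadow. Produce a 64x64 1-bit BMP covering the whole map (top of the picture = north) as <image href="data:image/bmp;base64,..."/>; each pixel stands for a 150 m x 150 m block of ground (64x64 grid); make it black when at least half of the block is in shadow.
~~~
<image width="64" height="64" href="data:image/bmp;base64,Qk0+AgAAAAAAAD4AAAAoAAAAQAAAAEAAAAABAAEAAAAAAAACAAATCwAAEwsAAAIAAAAAAAAA////AAAAAAD8CAeJ98hI/vgcA8P/2X/+OY4Hx//5O/4Z4weH/+8b/xjxA8P/74f+iHWHgf//w96ENIeD/7/HDgYADx//v8cABgAOf//P5AAOAB3//8fkMBwAP///5+xwCAH////H7DcAA////8PkHwAL////83wDAB/////wHgAAH/////AegAAf////8R/AAH/////zD8AAb/////NPgACH////48fwAQf////Bx/ADB/7//8HH4AMP7///gN/gAx/jv/sEB+ADH+P/+AAH8AN/4//4AA/gA//z//gAP+AP//P/8AAf8B//+P/wAAn8H////+ACAPwP////4AUAeAf/3//gZgAYD//n/+AeMAAf/8P++AwHAw//+Pn+BAePA//8Pb4AB7hif/4ADgAB+OD//wdkAAHnwf//gzAAB/bD///AMABP9uH//8ggAI/24f//wAEBj/bh//fAAwAH+OH/55ACGAf44f/nMABgAf7h/+AgAOAB/uP/wGABwAf+4/+AwALAH/7j/gGADgD//uP+A4C8Af/+8/8HQLgD//7z/49AuAf//jD/h0B4D//+YP+HQHg////g/5PBOD//+PD/kUM4P//48H/bD5////vwD4AfnP7/+/gHgAf4Pj/+AAeQA/n/A/4ABjoD//gP/gAGPwH/+P/+wAOPAf/7//4AwYfD//v//g=="/>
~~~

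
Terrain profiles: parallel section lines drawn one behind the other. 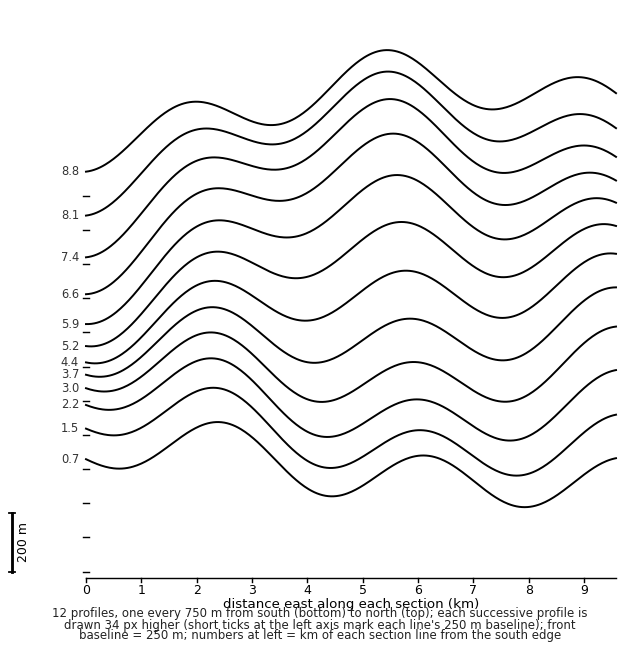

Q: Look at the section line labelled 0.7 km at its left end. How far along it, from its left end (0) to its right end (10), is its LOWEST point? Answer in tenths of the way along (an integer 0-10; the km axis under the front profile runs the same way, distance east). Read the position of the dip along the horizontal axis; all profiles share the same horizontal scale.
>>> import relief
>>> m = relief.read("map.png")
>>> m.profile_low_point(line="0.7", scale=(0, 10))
8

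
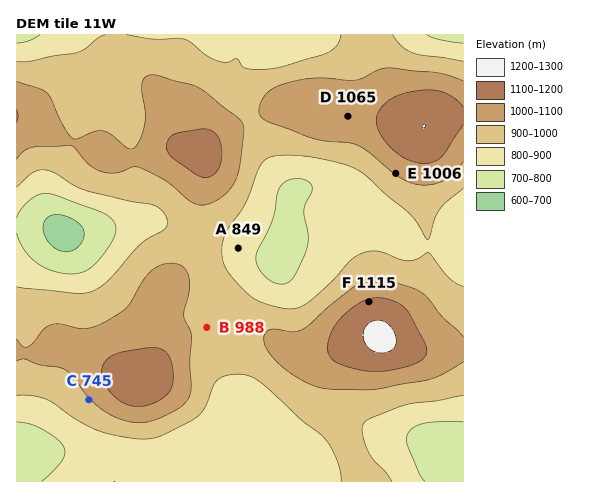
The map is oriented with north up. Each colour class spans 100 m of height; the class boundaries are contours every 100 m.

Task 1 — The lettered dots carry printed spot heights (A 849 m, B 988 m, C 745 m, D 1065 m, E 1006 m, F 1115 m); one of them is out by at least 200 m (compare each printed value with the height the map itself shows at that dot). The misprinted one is C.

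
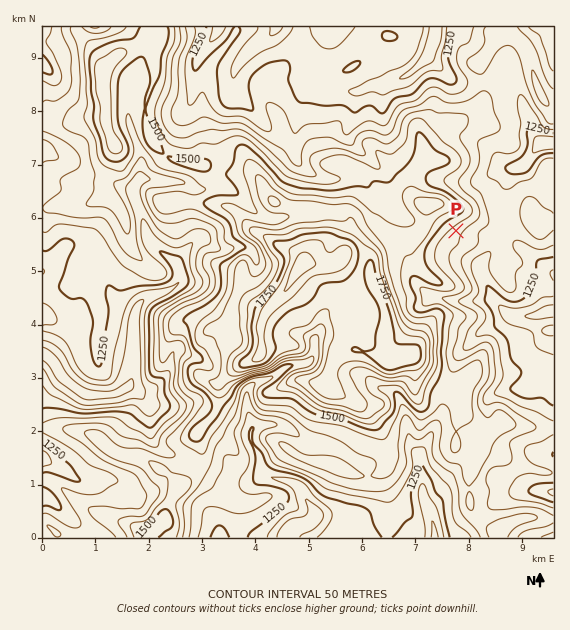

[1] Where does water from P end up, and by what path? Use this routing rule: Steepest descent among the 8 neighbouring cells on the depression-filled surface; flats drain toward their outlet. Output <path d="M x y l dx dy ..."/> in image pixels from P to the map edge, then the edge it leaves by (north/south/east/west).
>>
<path d="M456 231l5 5 24 0 6 5 0 10-10 10 0 3-1 1 0 7 13 27 16 16 3 0 1 1 23 0 9-4 6 0 2-1"/>
exit: east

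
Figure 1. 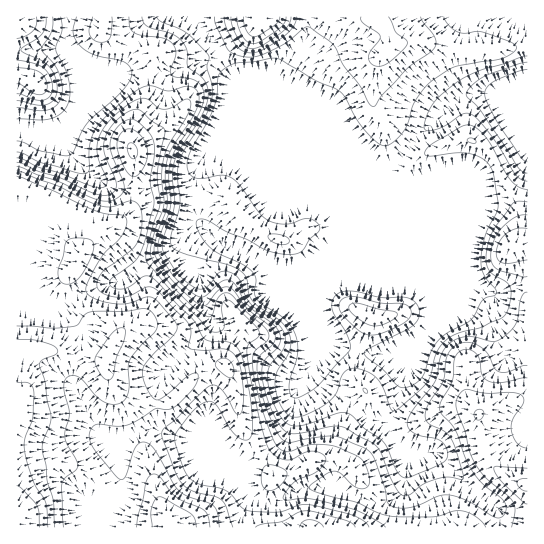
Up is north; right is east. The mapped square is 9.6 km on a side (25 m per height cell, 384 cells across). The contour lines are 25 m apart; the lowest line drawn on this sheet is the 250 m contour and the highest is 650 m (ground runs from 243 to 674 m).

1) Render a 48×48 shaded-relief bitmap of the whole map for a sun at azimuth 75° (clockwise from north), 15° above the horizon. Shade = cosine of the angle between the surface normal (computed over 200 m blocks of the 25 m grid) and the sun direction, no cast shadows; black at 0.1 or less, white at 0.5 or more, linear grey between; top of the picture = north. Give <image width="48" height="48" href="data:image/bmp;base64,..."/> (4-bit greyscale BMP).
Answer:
<image width="48" height="48" href="data:image/bmp;base64,Qk32BAAAAAAAAHYAAAAoAAAAMAAAADAAAAABAAQAAAAAAIAEAAATCwAAEwsAABAAAAAAAAAAAAAAABEREQAiIiIAMzMzAERERABVVVUAZmZmAHd3dwCIiIgAmZmZAKqqqgC7u7sAzMzMAN3d3QDu7u4A////AHm8qGZlQzRnmrqHZ2VXiZq6mHd2ZomWMom8p2ZlUzR5mqqYd2VomZqpiHZmZ4mEIZm7p2ZmUzaaqZqYd3Z4mZiIiHZWaIhSAZqql2ZmU0i7qYiGVXiId2ZomXVWeHQQEpmZh2d2VFnLmHdmRHmHdlR5unVWdjESRZmId3d2VWm6hmZmRXhnh1aauoZVUwA2Z5mHiId2VXm6dmZlZ5dXiHibynZVMAJnd4iIiYdmZnqpZmZVeqhmiImbuWVUEAR4d4iImHdmZomYZmVGm7l2d4mql1RDECV3dniImHZmZ3eIdlRHvdp2Z4mYdTRDITZ3dniIiHVVZ2Z5hkNJ3+p1Vnh3ZUMzMkZ3dniZiGRGd3Zol0Na/+llVWZnh0MjNFZ3d3iZh1RXiHZniFNs/8hlVEVYmFMiNGd3d3iZdkRXmYdVeFSO/7h2VER5qGQhJHiHZniIZURomYdlZlWv/ah2VEaJmHQQE3mXZnd2ZlVomIdlVlfP65mHZUaIh2UQA3mXZWZnd1VniId2Zni8qaunZVV3dmUgFIqXVWd3d2VWiHeIiYiIit63ZkRWd2ZSJYl1VXd3dmVWd3iJu4VXrf6mZTI1Z3dlRWZlVXdmZlVWd4mr22Nb7/t2YxE1eJmGZURVRGZmZWd3d4rN2TOv/admUhNoiKqGZkRUMmZmZnmYZovuxybv6WZmUzeZh4h2ZlVUImZVV5qXVYz+tjbet2ZmZmeHdmZmZmVDI2ZUV5qXZp79lUe8p2ZmZmZmZmZmZlMSNGZVVpmHeL/qZWiqhmZmZmZmZmZmZlECVWZVVYmHi++3d5mHVUVnZmZmZmZmZlACVmZVVniHi/+niIdUM0aIdmZmZmZmZlECV2ZlZmZ4i/+4h2VERXd3d2ZmZmZmZmMCVmZmZmZ4iu/ZdlRFeIdnh2ZmZmZmZmQiRmZmZoiHic7rdVVXmXZndmZmZmZmZmVCRWZmebqGaK78dlVpl2ZmZmZmZmZmZmZDVmeJvLljR6/8dlaJdmZmZmZmZmZmZmZEeJq7y5YgJ7/7dmeIZmZmZmZmZmZmZmVFmty6qFMAJ7/8h2d2ZmZmZmZmZmZmZmVIvMuYdTEAOM/8l2ZmZmZmZmZmZlVmZURry5h2ZSAASc3tp2ZmZmZmZmZUV2VVVUatuXZmZSABWru9yWZmZmZmZmZEV3ZVVWrcl2ZmZUICaaib24ZmZmZmZmQ0Z4h2VYvKdlVWZlQiWZh5zadmZmZmZlM1Z4iHVYu4ZjNYh2ZDR4dnvshmZmZmZkJGd4iIZoqWZhJruGZkRXdmrulmZmZmVDNWZ3eId4l2ZiSuyGZmVWd3rdlmZmZVRERVZ3d3eIh2ZmjOt2ZmVWeIm6hmZlVERVRFZ3d3d3d2ZorMlmZlVFeJmIdlVURFVVRFZ3d2ZmZmd4mpdlVVVVeamHUyVmVVVVRFZ3d3ZmVXd3iZdTRnZniqmGIAWIdlVVVVZneId2Znh3iqdDV4iImZhkAAWJqGVVVVZniIh2d4d4irhDV4mqmIdSABRpumVVVWZ4iYdmeHZg=="/>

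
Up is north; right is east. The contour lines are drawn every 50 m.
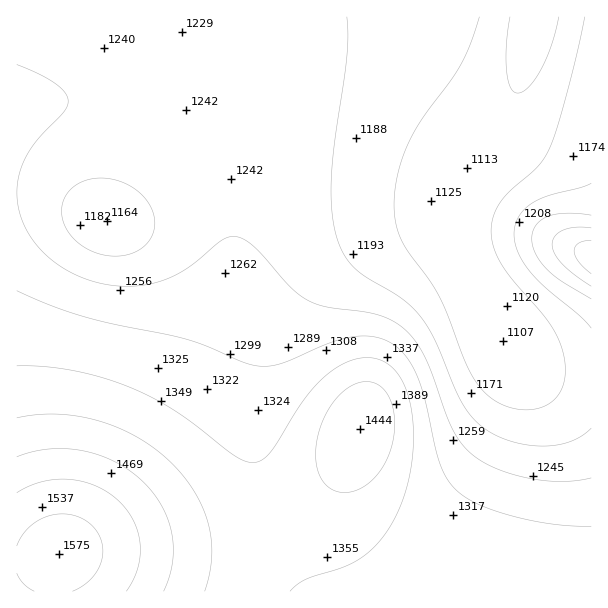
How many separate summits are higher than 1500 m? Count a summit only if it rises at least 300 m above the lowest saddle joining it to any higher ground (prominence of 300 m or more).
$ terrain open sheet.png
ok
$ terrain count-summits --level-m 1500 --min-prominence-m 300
1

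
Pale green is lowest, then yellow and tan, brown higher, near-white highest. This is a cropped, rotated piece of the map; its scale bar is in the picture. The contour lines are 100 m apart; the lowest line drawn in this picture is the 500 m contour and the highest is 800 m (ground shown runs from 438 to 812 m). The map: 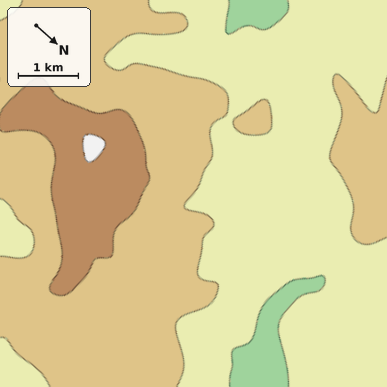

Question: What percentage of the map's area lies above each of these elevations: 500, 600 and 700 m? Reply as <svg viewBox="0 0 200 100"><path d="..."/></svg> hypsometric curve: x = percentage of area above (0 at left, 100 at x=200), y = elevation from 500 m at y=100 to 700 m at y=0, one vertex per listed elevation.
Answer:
<svg viewBox="0 0 200 100"><path d="M192 100l-92-50-79-50"/></svg>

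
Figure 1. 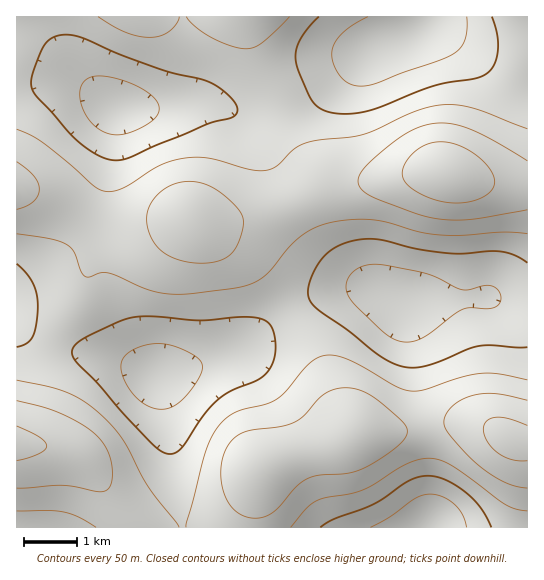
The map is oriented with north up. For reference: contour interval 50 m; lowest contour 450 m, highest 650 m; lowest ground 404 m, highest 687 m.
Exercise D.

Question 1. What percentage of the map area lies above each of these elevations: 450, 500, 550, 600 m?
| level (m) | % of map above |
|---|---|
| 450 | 91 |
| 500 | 71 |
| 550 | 42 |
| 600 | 17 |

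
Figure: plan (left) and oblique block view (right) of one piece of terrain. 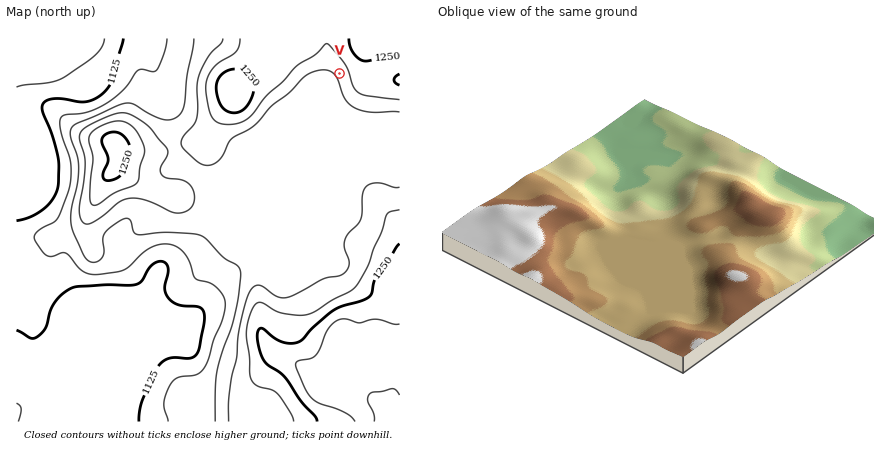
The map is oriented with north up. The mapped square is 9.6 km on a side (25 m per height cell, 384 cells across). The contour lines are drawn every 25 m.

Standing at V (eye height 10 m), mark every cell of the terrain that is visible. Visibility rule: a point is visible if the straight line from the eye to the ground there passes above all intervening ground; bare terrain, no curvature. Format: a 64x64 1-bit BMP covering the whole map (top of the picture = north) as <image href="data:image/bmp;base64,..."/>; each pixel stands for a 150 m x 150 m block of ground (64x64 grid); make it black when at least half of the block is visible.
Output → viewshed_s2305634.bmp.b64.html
<image width="64" height="64" href="data:image/bmp;base64,Qk0+AgAAAAAAAD4AAAAoAAAAQAAAAEAAAAABAAEAAAAAAAACAAATCwAAEwsAAAIAAAAAAAAA////AAAAAAAAAAAAAAAAAAAAAAAAAAAAAAAAAAAAAAAAAAAAAAAAAAAAADgAAAAAAAAAOAAAAAAAAAAAAAAwAAAAAAAAAGAAAAAAAAAA4AAAAAAAAAHgAAAAAAAAB+AAAAAAAAAf4AAAAAAAAD/wAAAAAAAAf/AAAAAAAAB/+CAAAAAAAP//PwAAAAAA///+AAAAAAH///wAAAAAAf///AAAAAAB///4AAAAAAH///AAAAAAA///8AAAAAAD///wAAAAAAP///wAAAAAA////wAAAAAB////AAAAAAH//P8AAAAAA//8fwAAAAAH//z/AAAAAA////8AAAAAH////wAAAAAf////AAAAAD////8AAAAA/////wAAAAP/////AAAAB/////8AAAAP/////wAAAB//////AAAD//////8AAB5//////wAAfAB////+AAAAAD////wAAAAAf///+AAAAAB////4AAAAAP////AAAAAA////4AAAAAD////AAAAAAAf//4AAAAAAA///AAAAAAAD//8AAAAAAAP//gAAAAAAA//+AAAAAAAH//4AAAAAAAf//gAAAAAAB///AAAAAAAH//8AAAAAAAf//4AAAAAAB///gAAAAAAHD/+AAAAAAAAP/4AAAAAAAAf/gAAAAAAAA/+AAAAAAAAA8AAAAAAAAABgAA=="/>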